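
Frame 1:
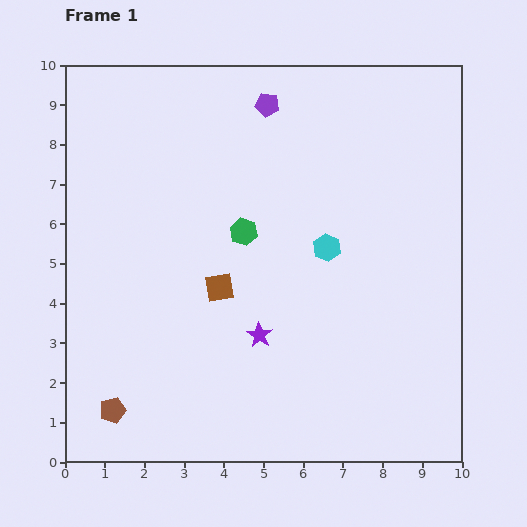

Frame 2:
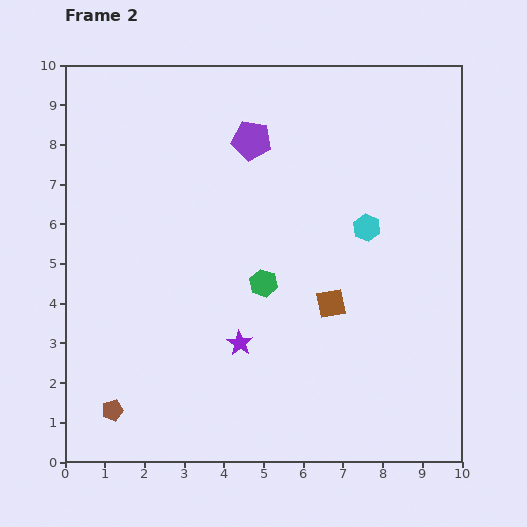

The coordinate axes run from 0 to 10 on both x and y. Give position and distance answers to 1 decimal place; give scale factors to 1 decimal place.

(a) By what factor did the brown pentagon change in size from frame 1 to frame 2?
0.8×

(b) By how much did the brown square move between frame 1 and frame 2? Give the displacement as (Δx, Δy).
(2.8, -0.4)

The brown square was at (3.9, 4.4) in frame 1 and (6.7, 4.0) in frame 2.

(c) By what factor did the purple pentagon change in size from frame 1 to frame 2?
1.6×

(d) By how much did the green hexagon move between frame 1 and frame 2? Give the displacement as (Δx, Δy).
(0.5, -1.3)

The green hexagon was at (4.5, 5.8) in frame 1 and (5.0, 4.5) in frame 2.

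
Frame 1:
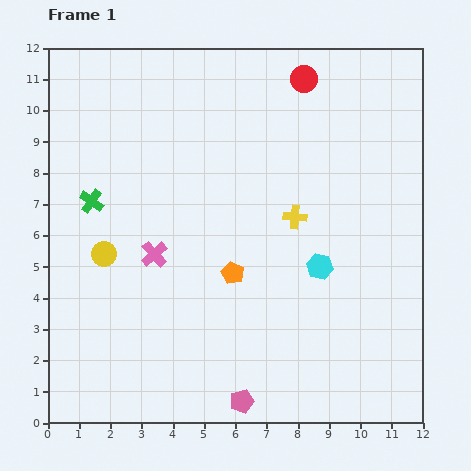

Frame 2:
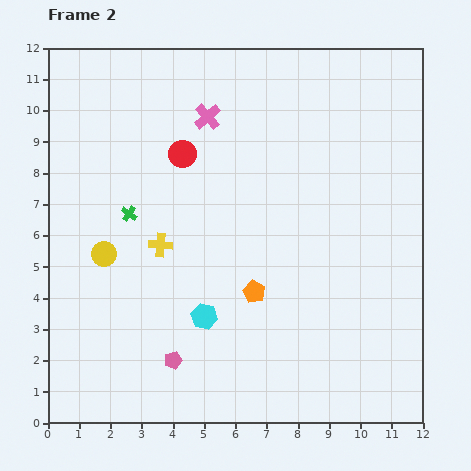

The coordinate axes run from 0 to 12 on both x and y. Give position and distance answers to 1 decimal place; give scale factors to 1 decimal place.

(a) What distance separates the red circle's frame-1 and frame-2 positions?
4.6

The red circle moved from (8.2, 11.0) to (4.3, 8.6), a distance of √(3.9² + 2.4²) ≈ 4.6.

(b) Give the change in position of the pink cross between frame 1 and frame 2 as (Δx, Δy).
(1.7, 4.4)

The pink cross was at (3.4, 5.4) in frame 1 and (5.1, 9.8) in frame 2.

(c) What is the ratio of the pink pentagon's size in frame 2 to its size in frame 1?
0.7×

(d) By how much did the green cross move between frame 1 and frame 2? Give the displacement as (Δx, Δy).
(1.2, -0.4)

The green cross was at (1.4, 7.1) in frame 1 and (2.6, 6.7) in frame 2.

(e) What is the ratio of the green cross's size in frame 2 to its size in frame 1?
0.7×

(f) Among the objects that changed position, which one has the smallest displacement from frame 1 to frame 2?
the orange pentagon

(moved 0.9)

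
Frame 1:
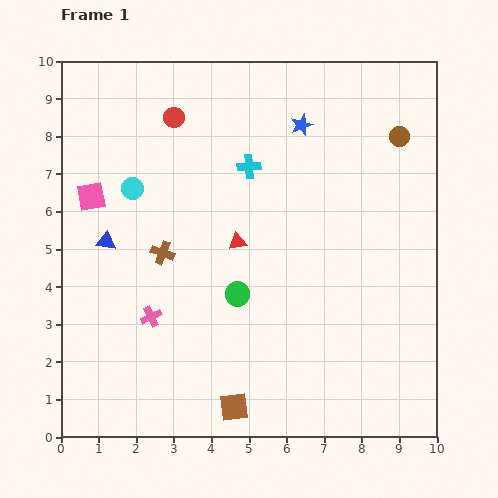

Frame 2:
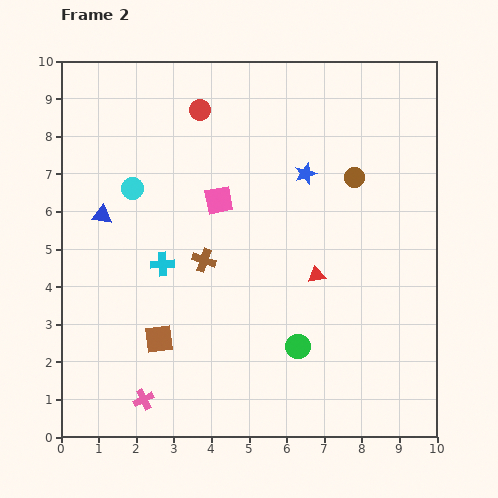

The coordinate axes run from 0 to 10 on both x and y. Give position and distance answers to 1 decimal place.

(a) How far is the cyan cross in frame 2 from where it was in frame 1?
3.5

The cyan cross moved from (5.0, 7.2) to (2.7, 4.6), a distance of √(2.3² + 2.6²) ≈ 3.5.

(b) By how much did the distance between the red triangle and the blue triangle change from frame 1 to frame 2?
+2.4

Distance in frame 1: 3.5. Distance in frame 2: 5.9.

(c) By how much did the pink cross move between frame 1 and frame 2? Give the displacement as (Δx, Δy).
(-0.2, -2.2)

The pink cross was at (2.4, 3.2) in frame 1 and (2.2, 1.0) in frame 2.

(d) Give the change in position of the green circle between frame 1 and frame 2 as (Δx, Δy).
(1.6, -1.4)

The green circle was at (4.7, 3.8) in frame 1 and (6.3, 2.4) in frame 2.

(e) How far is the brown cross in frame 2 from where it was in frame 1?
1.1

The brown cross moved from (2.7, 4.9) to (3.8, 4.7), a distance of √(1.1² + 0.2²) ≈ 1.1.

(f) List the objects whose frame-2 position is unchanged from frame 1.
the cyan circle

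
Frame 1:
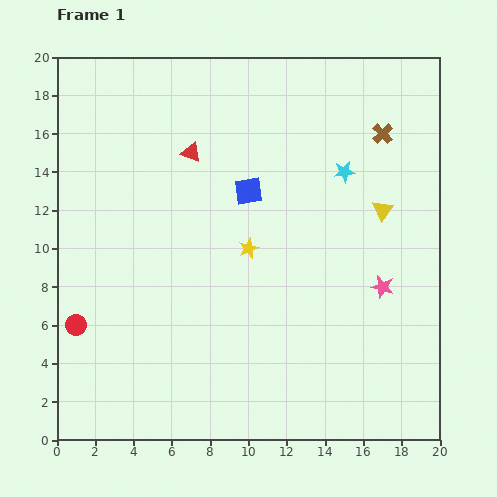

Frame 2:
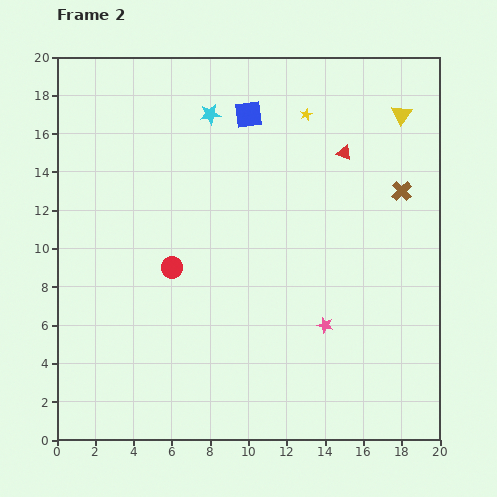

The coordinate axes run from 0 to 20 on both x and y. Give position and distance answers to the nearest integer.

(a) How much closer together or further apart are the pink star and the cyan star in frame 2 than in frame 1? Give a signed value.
+7

Distance in frame 1: 6. Distance in frame 2: 13.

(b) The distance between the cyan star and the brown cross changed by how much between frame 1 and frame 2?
+8

Distance in frame 1: 3. Distance in frame 2: 11.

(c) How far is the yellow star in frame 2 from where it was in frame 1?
8

The yellow star moved from (10, 10) to (13, 17), a distance of √(3² + 7²) ≈ 8.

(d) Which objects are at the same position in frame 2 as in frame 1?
none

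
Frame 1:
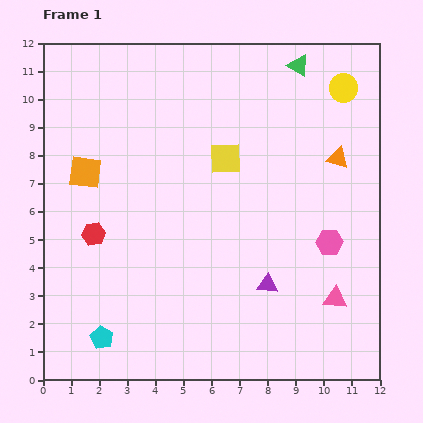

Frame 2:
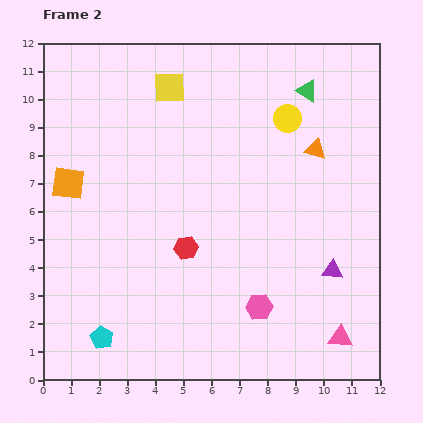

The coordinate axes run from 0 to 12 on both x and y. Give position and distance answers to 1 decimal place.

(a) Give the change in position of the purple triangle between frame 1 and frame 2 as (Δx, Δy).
(2.3, 0.5)

The purple triangle was at (8.0, 3.4) in frame 1 and (10.3, 3.9) in frame 2.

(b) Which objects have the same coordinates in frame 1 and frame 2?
the cyan pentagon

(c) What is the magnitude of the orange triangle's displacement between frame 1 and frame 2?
0.9

The orange triangle moved from (10.5, 7.9) to (9.7, 8.2), a distance of √(0.8² + 0.3²) ≈ 0.9.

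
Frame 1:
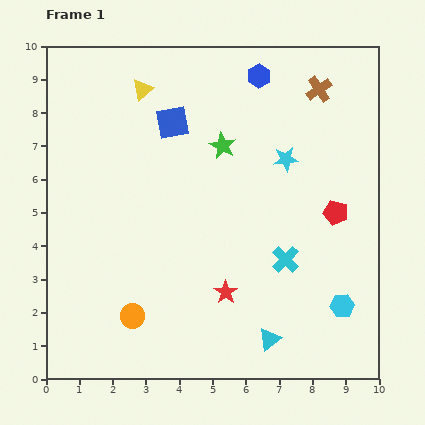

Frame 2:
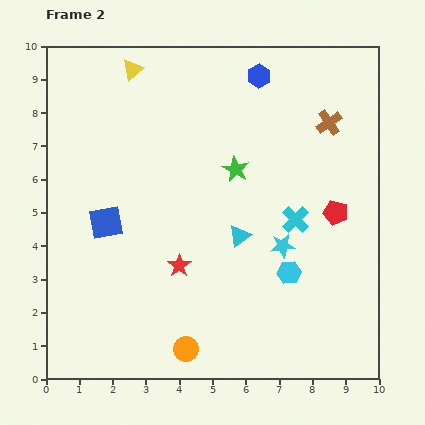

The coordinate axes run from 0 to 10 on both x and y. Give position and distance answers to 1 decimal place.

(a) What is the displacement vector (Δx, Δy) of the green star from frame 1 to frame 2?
(0.4, -0.7)

The green star was at (5.3, 7.0) in frame 1 and (5.7, 6.3) in frame 2.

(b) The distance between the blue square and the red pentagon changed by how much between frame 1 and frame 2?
+1.3

Distance in frame 1: 5.6. Distance in frame 2: 6.9.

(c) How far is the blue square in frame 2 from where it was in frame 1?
3.6

The blue square moved from (3.8, 7.7) to (1.8, 4.7), a distance of √(2.0² + 3.0²) ≈ 3.6.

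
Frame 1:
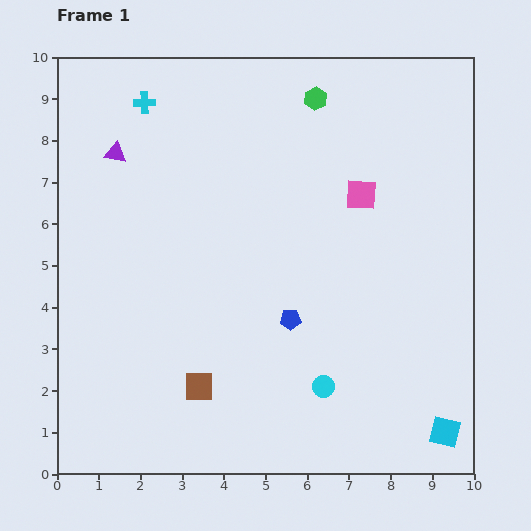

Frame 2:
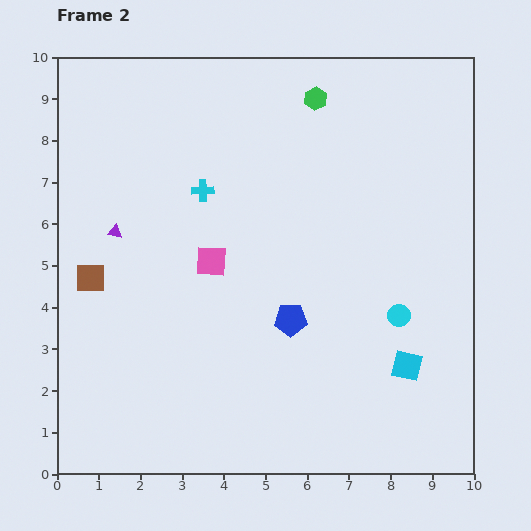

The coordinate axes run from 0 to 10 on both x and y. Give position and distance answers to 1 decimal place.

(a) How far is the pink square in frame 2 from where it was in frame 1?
3.9

The pink square moved from (7.3, 6.7) to (3.7, 5.1), a distance of √(3.6² + 1.6²) ≈ 3.9.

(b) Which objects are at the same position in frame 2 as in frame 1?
the green hexagon, the blue pentagon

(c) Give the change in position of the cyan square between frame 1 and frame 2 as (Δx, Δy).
(-0.9, 1.6)

The cyan square was at (9.3, 1.0) in frame 1 and (8.4, 2.6) in frame 2.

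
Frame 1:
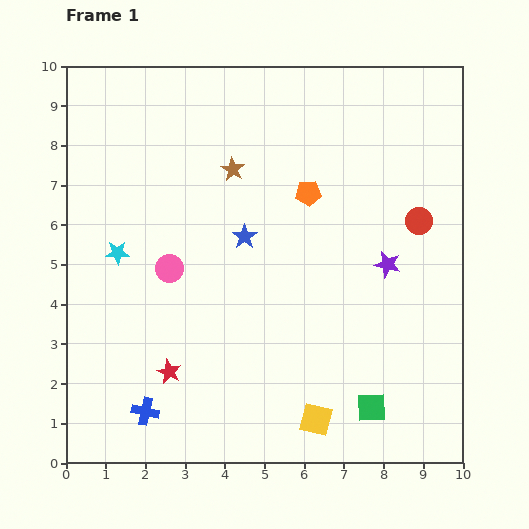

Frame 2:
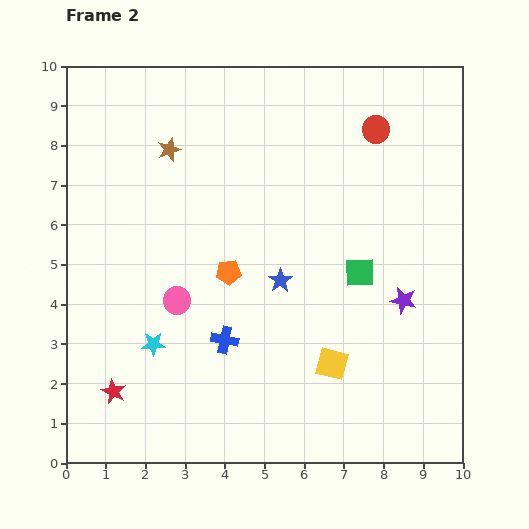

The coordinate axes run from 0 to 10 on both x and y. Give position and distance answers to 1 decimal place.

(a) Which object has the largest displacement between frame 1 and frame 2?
the green square

(moved 3.4; next 2.8)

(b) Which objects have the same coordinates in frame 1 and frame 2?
none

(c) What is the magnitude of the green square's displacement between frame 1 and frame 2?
3.4

The green square moved from (7.7, 1.4) to (7.4, 4.8), a distance of √(0.3² + 3.4²) ≈ 3.4.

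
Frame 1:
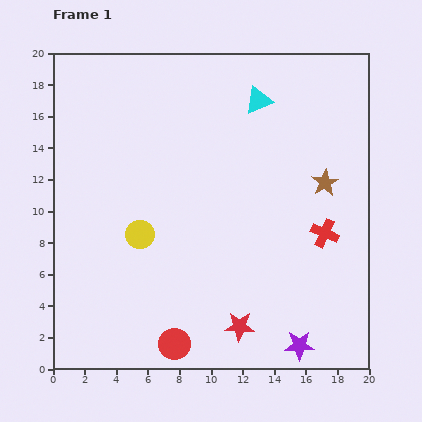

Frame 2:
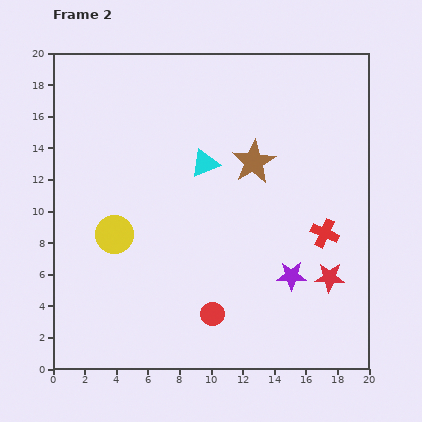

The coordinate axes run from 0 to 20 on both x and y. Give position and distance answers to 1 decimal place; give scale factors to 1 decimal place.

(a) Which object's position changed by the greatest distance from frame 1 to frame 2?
the red star

(moved 6.5; next 5.2)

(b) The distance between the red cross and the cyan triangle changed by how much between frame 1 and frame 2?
-0.6

Distance in frame 1: 9.4. Distance in frame 2: 8.8.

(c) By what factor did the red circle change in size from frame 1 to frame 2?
0.7×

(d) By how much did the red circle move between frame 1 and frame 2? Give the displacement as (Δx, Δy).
(2.4, 1.9)

The red circle was at (7.7, 1.6) in frame 1 and (10.1, 3.5) in frame 2.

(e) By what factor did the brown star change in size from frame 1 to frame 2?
1.6×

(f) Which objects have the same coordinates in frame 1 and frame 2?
the red cross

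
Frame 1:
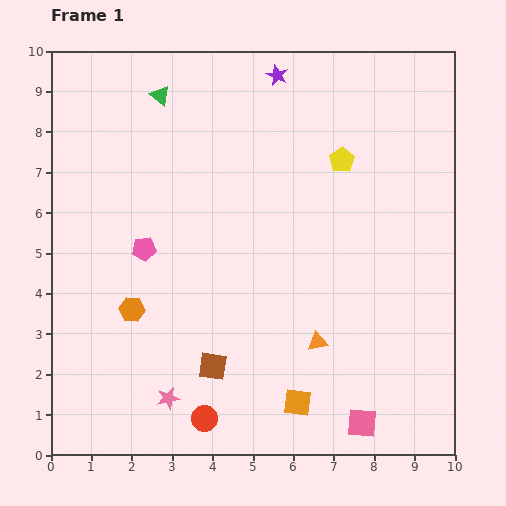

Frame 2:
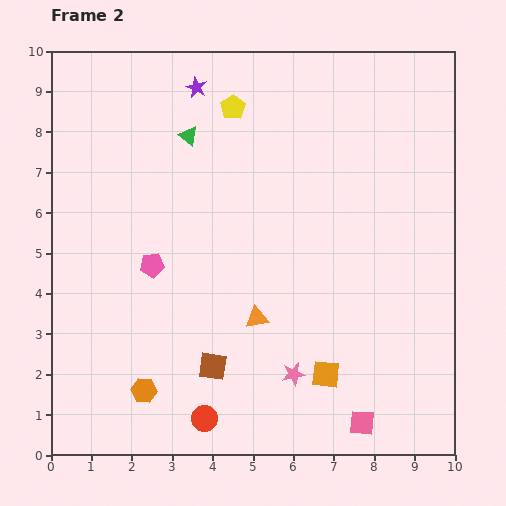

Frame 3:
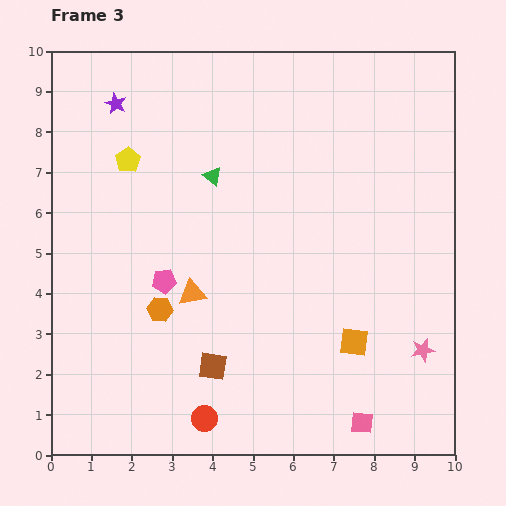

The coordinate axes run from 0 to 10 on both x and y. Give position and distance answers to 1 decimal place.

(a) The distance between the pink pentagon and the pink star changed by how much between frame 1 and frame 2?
+0.7

Distance in frame 1: 3.7. Distance in frame 2: 4.4.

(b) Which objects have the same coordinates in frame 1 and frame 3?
the pink square, the red circle, the brown square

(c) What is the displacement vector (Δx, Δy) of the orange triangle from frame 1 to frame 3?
(-3.1, 1.2)

The orange triangle was at (6.6, 2.8) in frame 1 and (3.5, 4.0) in frame 3.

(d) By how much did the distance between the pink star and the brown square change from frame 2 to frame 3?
+3.2

Distance in frame 2: 2.0. Distance in frame 3: 5.2.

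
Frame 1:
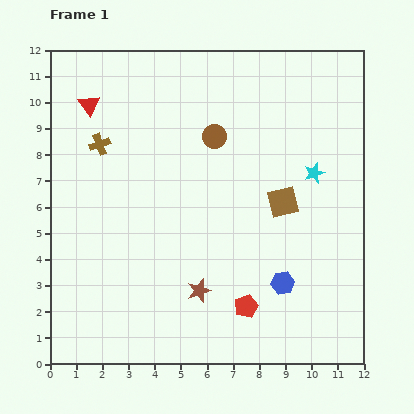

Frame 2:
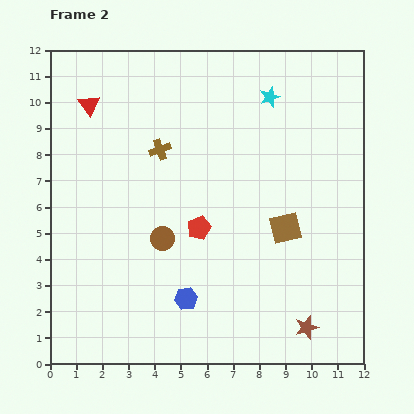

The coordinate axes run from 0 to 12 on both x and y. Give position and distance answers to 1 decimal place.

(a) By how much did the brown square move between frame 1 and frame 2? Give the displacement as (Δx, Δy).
(0.1, -1.0)

The brown square was at (8.9, 6.2) in frame 1 and (9.0, 5.2) in frame 2.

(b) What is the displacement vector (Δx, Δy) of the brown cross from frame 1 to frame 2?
(2.3, -0.2)

The brown cross was at (1.9, 8.4) in frame 1 and (4.2, 8.2) in frame 2.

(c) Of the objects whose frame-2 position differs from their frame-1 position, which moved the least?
the brown square

(moved 1.0)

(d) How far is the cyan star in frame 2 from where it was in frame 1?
3.4

The cyan star moved from (10.1, 7.3) to (8.4, 10.2), a distance of √(1.7² + 2.9²) ≈ 3.4.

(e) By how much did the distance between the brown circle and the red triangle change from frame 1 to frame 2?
+0.9

Distance in frame 1: 4.9. Distance in frame 2: 5.8.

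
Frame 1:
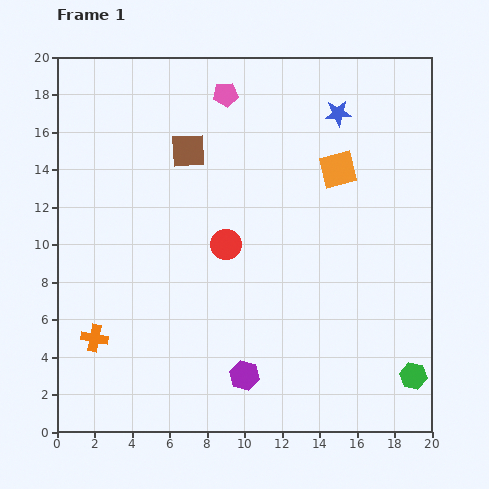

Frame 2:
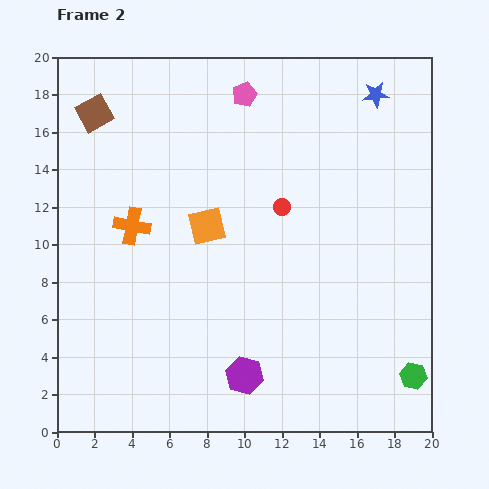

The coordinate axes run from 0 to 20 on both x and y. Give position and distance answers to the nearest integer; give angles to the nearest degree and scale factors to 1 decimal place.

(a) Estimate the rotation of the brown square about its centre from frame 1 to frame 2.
26° counter-clockwise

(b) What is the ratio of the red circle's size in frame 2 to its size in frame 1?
0.6×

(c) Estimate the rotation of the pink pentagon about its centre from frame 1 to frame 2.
17° counter-clockwise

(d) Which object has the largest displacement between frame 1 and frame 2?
the orange square

(moved 8; next 6)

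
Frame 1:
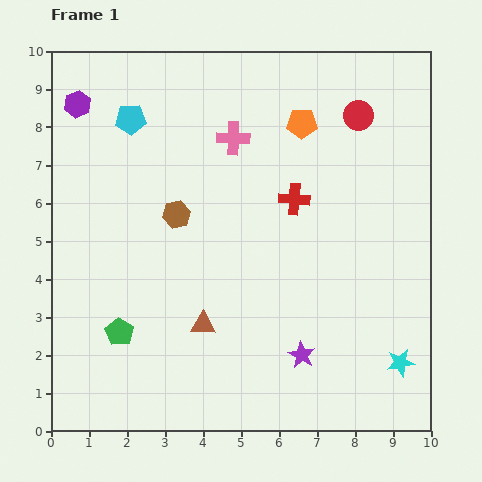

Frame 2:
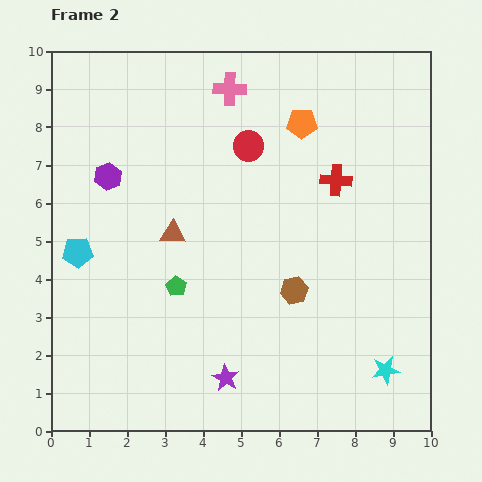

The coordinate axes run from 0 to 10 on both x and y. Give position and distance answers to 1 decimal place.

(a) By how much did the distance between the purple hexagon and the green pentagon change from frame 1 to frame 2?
-2.7

Distance in frame 1: 6.1. Distance in frame 2: 3.4.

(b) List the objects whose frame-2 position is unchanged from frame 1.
the orange pentagon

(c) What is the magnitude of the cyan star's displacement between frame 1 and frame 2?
0.4

The cyan star moved from (9.2, 1.8) to (8.8, 1.6), a distance of √(0.4² + 0.2²) ≈ 0.4.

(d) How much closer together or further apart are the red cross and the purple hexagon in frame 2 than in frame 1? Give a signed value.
-0.2

Distance in frame 1: 6.2. Distance in frame 2: 6.0.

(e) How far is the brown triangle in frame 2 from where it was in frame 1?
2.5

The brown triangle moved from (4.0, 2.8) to (3.2, 5.2), a distance of √(0.8² + 2.4²) ≈ 2.5.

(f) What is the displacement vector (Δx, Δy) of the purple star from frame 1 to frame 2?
(-2.0, -0.6)

The purple star was at (6.6, 2.0) in frame 1 and (4.6, 1.4) in frame 2.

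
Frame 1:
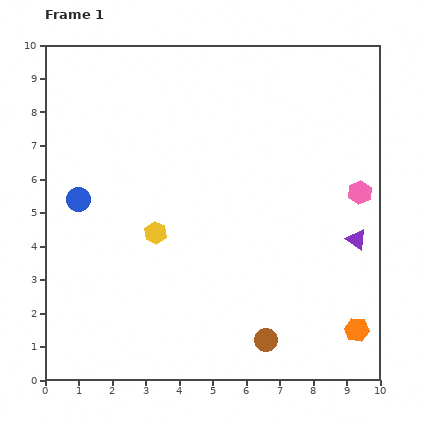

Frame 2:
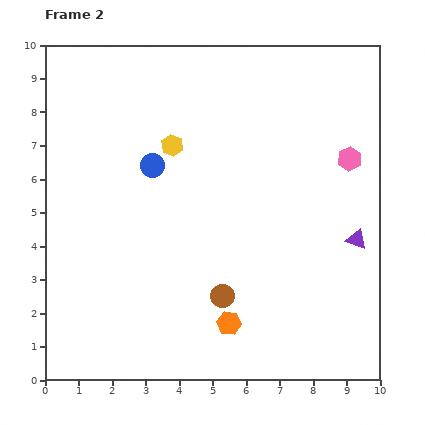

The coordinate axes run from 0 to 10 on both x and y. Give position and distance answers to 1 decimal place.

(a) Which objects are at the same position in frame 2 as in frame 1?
the purple triangle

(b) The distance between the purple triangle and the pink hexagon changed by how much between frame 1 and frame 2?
+1.0

Distance in frame 1: 1.4. Distance in frame 2: 2.4.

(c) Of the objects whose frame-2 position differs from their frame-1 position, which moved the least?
the pink hexagon

(moved 1.0)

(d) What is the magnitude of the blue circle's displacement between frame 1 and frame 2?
2.4

The blue circle moved from (1.0, 5.4) to (3.2, 6.4), a distance of √(2.2² + 1.0²) ≈ 2.4.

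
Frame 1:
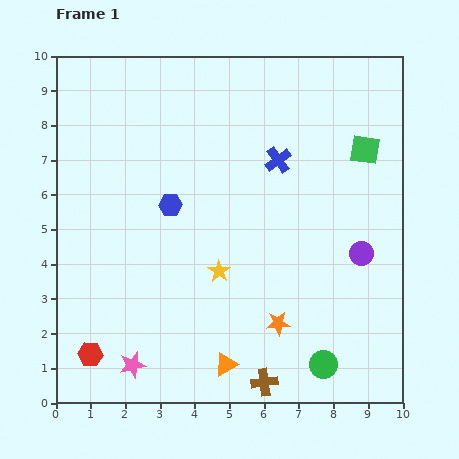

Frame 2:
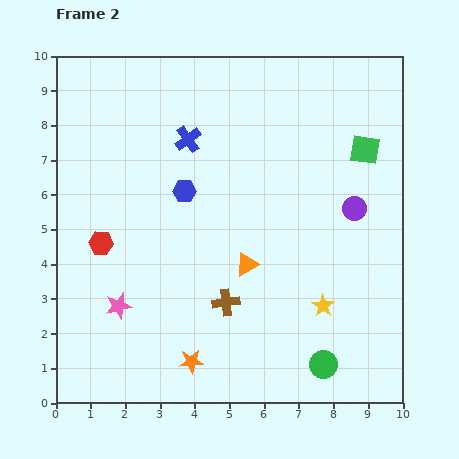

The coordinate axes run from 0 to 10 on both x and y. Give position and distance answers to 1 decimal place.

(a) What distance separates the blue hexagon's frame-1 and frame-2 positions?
0.6

The blue hexagon moved from (3.3, 5.7) to (3.7, 6.1), a distance of √(0.4² + 0.4²) ≈ 0.6.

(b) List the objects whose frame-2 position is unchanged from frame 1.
the green square, the green circle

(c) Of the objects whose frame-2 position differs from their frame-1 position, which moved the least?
the blue hexagon

(moved 0.6)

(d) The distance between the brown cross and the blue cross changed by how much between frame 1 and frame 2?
-1.6

Distance in frame 1: 6.4. Distance in frame 2: 4.8.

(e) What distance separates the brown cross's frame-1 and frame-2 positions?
2.5

The brown cross moved from (6.0, 0.6) to (4.9, 2.9), a distance of √(1.1² + 2.3²) ≈ 2.5.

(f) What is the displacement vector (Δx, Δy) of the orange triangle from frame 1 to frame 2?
(0.6, 2.9)

The orange triangle was at (4.9, 1.1) in frame 1 and (5.5, 4.0) in frame 2.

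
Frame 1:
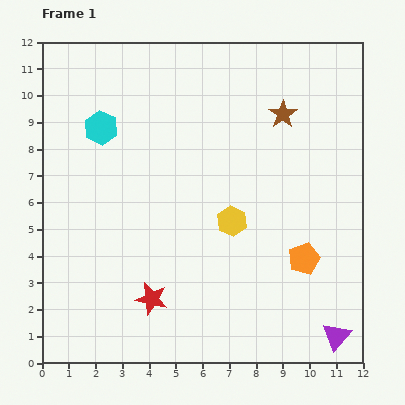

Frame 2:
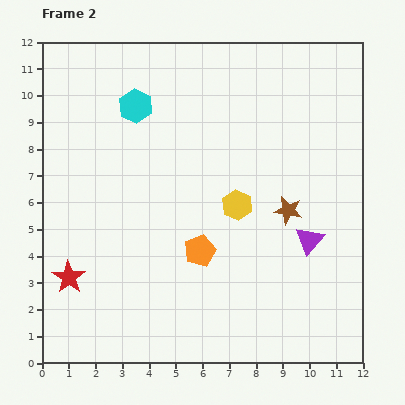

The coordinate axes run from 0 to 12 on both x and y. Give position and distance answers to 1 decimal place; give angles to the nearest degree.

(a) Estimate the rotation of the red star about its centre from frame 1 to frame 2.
21° clockwise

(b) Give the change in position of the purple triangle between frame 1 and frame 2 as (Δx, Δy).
(-1.0, 3.6)

The purple triangle was at (11.0, 1.0) in frame 1 and (10.0, 4.6) in frame 2.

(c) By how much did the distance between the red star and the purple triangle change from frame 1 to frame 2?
+2.1

Distance in frame 1: 7.0. Distance in frame 2: 9.1.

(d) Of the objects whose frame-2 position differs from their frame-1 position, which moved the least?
the yellow hexagon

(moved 0.6)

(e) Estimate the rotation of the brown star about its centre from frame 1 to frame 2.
26° counter-clockwise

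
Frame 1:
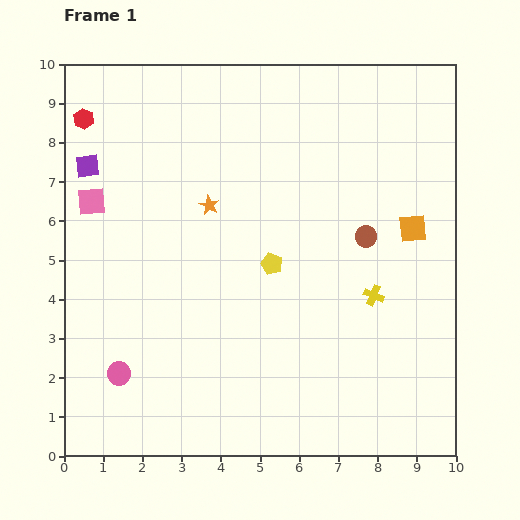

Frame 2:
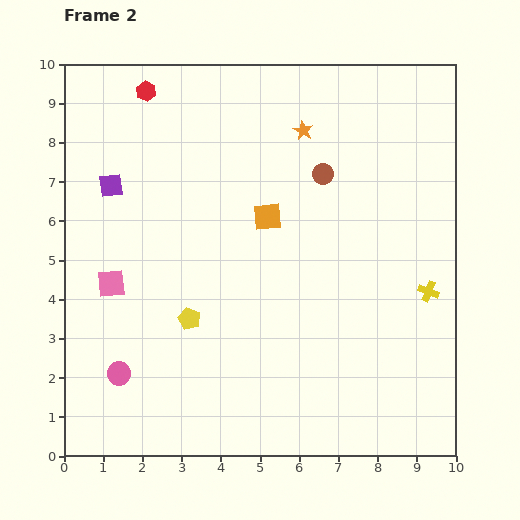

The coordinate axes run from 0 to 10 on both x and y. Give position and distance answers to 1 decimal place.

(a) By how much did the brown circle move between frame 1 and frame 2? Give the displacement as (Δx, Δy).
(-1.1, 1.6)

The brown circle was at (7.7, 5.6) in frame 1 and (6.6, 7.2) in frame 2.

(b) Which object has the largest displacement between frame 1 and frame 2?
the orange square

(moved 3.7; next 3.1)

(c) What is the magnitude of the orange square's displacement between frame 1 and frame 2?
3.7

The orange square moved from (8.9, 5.8) to (5.2, 6.1), a distance of √(3.7² + 0.3²) ≈ 3.7.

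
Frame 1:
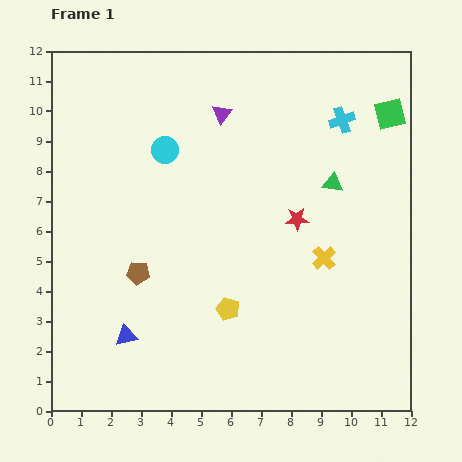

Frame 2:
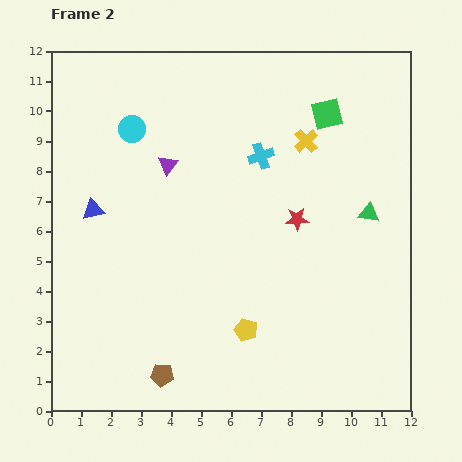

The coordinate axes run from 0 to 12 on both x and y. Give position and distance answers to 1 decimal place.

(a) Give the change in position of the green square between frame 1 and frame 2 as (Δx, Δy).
(-2.1, 0.0)

The green square was at (11.3, 9.9) in frame 1 and (9.2, 9.9) in frame 2.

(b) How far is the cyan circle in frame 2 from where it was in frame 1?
1.3

The cyan circle moved from (3.8, 8.7) to (2.7, 9.4), a distance of √(1.1² + 0.7²) ≈ 1.3.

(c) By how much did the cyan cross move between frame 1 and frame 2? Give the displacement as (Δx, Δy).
(-2.7, -1.2)

The cyan cross was at (9.7, 9.7) in frame 1 and (7.0, 8.5) in frame 2.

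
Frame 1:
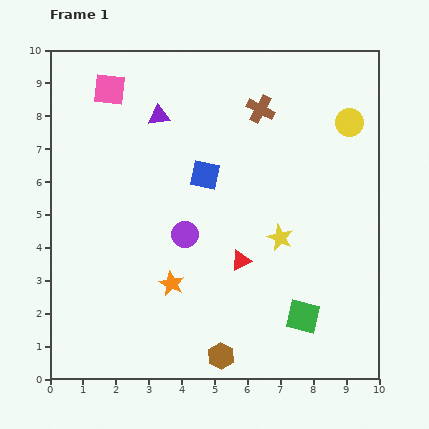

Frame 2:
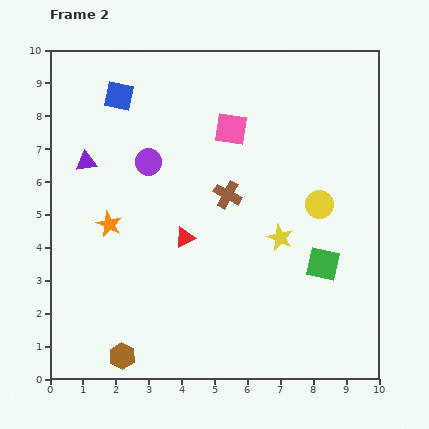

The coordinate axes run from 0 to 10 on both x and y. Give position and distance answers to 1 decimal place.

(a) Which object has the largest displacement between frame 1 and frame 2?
the pink square

(moved 3.9; next 3.5)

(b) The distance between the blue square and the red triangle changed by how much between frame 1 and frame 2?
+1.9

Distance in frame 1: 2.8. Distance in frame 2: 4.7.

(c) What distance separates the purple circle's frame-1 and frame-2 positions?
2.5

The purple circle moved from (4.1, 4.4) to (3.0, 6.6), a distance of √(1.1² + 2.2²) ≈ 2.5.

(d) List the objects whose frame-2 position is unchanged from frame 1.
the yellow star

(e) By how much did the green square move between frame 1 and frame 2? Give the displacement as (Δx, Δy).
(0.6, 1.6)

The green square was at (7.7, 1.9) in frame 1 and (8.3, 3.5) in frame 2.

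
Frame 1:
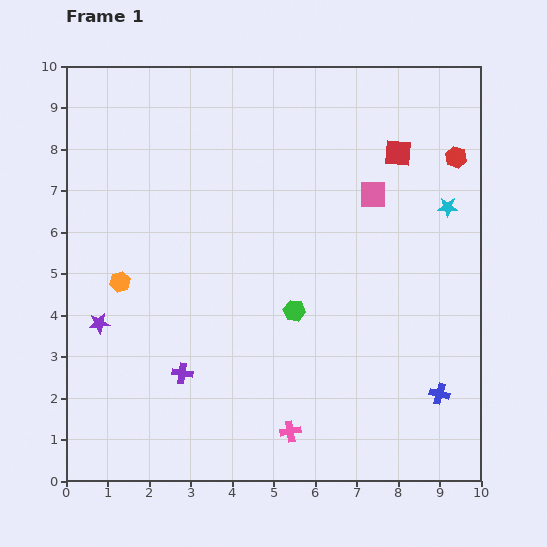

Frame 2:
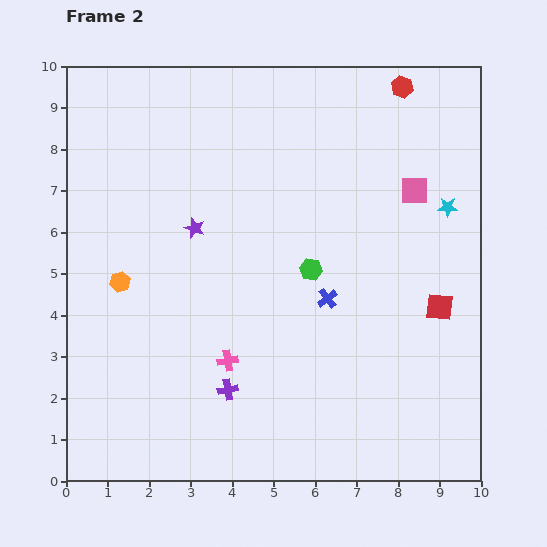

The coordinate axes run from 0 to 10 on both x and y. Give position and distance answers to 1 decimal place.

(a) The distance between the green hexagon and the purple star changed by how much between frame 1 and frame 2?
-1.7

Distance in frame 1: 4.7. Distance in frame 2: 3.0.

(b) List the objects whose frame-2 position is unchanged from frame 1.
the orange hexagon, the cyan star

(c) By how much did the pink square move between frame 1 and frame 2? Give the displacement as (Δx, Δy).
(1.0, 0.1)

The pink square was at (7.4, 6.9) in frame 1 and (8.4, 7.0) in frame 2.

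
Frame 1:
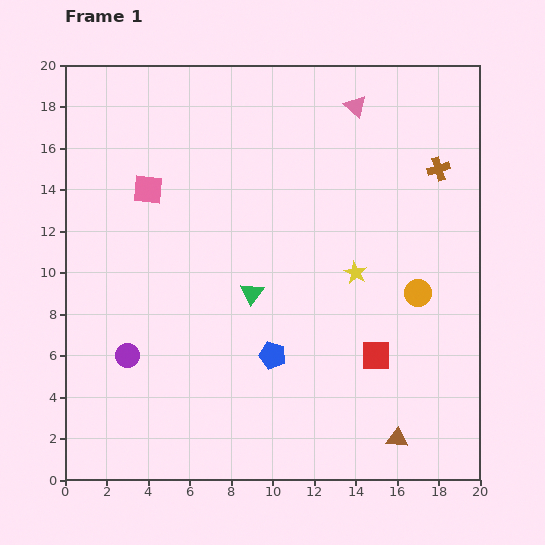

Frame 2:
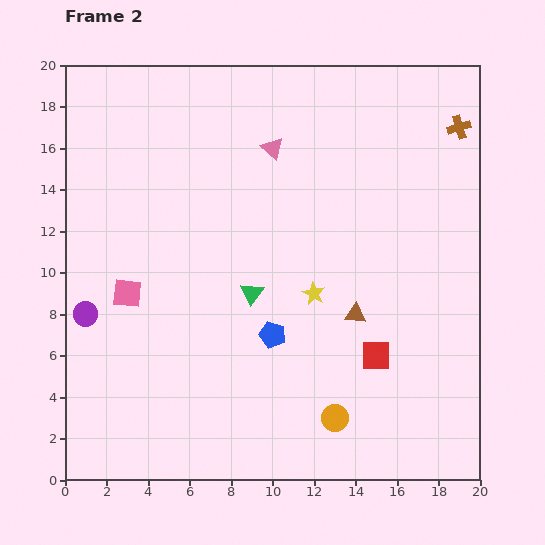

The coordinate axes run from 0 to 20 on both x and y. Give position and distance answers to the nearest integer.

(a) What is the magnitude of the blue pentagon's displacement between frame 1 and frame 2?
1

The blue pentagon moved from (10, 6) to (10, 7), a distance of √(0² + 1²) ≈ 1.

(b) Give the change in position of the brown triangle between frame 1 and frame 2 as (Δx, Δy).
(-2, 6)

The brown triangle was at (16, 2) in frame 1 and (14, 8) in frame 2.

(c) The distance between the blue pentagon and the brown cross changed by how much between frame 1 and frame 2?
+1

Distance in frame 1: 12. Distance in frame 2: 13.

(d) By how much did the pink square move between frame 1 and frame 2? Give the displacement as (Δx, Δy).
(-1, -5)

The pink square was at (4, 14) in frame 1 and (3, 9) in frame 2.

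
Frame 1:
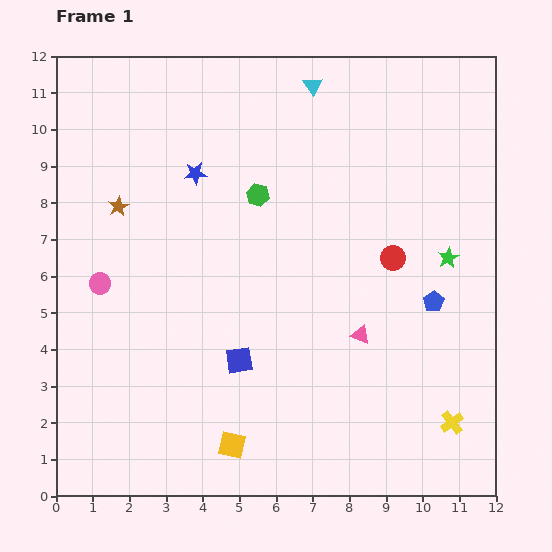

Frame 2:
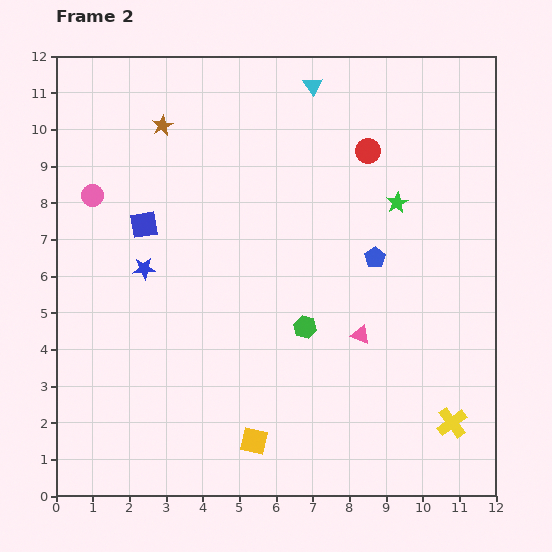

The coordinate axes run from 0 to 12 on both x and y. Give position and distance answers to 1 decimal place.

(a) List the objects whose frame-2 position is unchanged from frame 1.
the yellow cross, the cyan triangle, the pink triangle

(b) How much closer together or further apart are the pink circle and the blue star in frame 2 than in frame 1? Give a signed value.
-1.6

Distance in frame 1: 4.0. Distance in frame 2: 2.4.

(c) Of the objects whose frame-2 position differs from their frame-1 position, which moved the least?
the yellow square

(moved 0.6)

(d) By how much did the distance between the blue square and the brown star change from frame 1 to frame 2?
-2.6

Distance in frame 1: 5.3. Distance in frame 2: 2.7.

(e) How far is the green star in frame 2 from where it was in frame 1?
2.1

The green star moved from (10.7, 6.5) to (9.3, 8.0), a distance of √(1.4² + 1.5²) ≈ 2.1.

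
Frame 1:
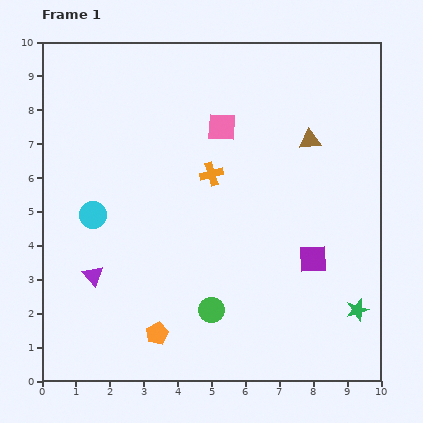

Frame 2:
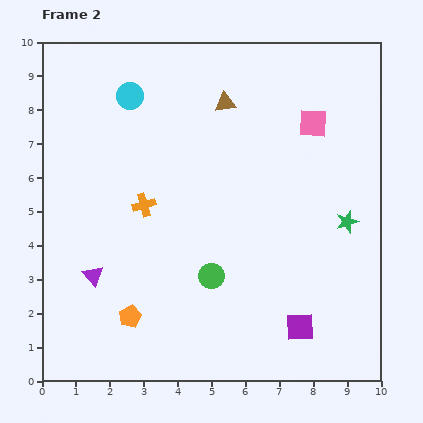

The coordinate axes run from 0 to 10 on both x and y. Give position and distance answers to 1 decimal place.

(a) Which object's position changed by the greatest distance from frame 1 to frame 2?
the cyan circle

(moved 3.7; next 2.7)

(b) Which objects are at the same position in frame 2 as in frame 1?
the purple triangle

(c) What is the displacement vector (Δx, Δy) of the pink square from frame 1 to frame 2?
(2.7, 0.1)

The pink square was at (5.3, 7.5) in frame 1 and (8.0, 7.6) in frame 2.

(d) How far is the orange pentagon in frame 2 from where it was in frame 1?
0.9

The orange pentagon moved from (3.4, 1.4) to (2.6, 1.9), a distance of √(0.8² + 0.5²) ≈ 0.9.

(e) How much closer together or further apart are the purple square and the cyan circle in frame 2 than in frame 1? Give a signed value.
+1.8

Distance in frame 1: 6.6. Distance in frame 2: 8.4.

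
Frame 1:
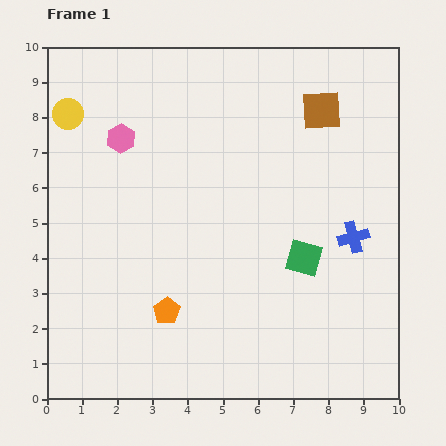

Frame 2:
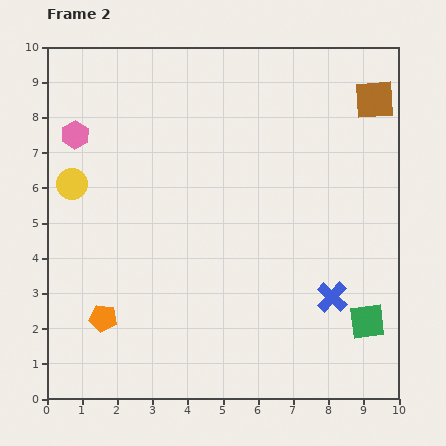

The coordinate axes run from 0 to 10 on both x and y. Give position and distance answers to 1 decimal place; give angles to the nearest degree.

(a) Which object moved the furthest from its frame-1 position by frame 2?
the green square

(moved 2.5; next 2.0)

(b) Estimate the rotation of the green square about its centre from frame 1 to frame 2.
22° counter-clockwise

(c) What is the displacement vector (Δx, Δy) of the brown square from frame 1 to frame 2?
(1.5, 0.3)

The brown square was at (7.8, 8.2) in frame 1 and (9.3, 8.5) in frame 2.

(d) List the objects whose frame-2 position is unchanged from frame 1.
none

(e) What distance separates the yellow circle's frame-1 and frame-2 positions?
2.0

The yellow circle moved from (0.6, 8.1) to (0.7, 6.1), a distance of √(0.1² + 2.0²) ≈ 2.0.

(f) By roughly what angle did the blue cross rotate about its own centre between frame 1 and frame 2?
31° counter-clockwise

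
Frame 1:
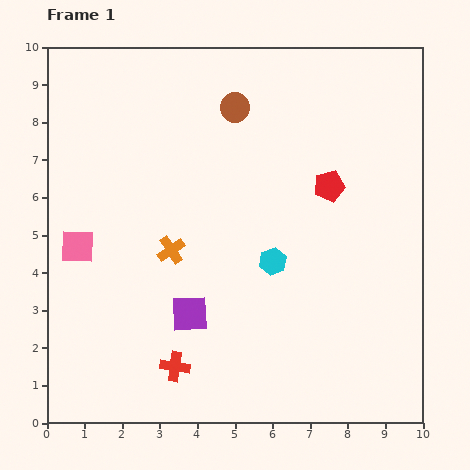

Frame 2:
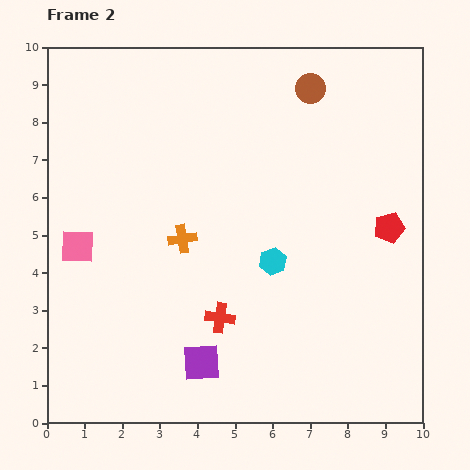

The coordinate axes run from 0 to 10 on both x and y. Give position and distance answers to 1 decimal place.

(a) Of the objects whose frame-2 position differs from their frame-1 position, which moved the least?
the orange cross

(moved 0.4)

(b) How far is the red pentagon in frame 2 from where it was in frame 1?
1.9

The red pentagon moved from (7.5, 6.3) to (9.1, 5.2), a distance of √(1.6² + 1.1²) ≈ 1.9.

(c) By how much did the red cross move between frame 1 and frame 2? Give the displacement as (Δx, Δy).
(1.2, 1.3)

The red cross was at (3.4, 1.5) in frame 1 and (4.6, 2.8) in frame 2.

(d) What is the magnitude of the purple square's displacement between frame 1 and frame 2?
1.3

The purple square moved from (3.8, 2.9) to (4.1, 1.6), a distance of √(0.3² + 1.3²) ≈ 1.3.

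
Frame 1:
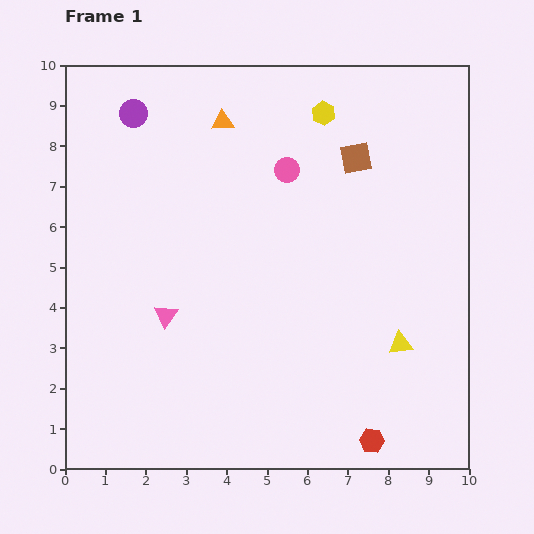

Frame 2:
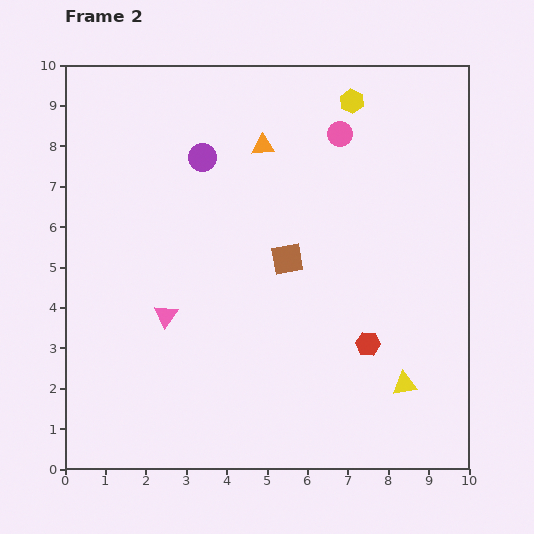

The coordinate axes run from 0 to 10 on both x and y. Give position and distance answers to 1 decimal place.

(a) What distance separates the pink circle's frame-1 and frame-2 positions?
1.6

The pink circle moved from (5.5, 7.4) to (6.8, 8.3), a distance of √(1.3² + 0.9²) ≈ 1.6.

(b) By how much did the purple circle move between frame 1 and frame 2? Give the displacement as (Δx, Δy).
(1.7, -1.1)

The purple circle was at (1.7, 8.8) in frame 1 and (3.4, 7.7) in frame 2.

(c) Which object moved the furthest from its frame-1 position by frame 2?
the brown square

(moved 3.0; next 2.4)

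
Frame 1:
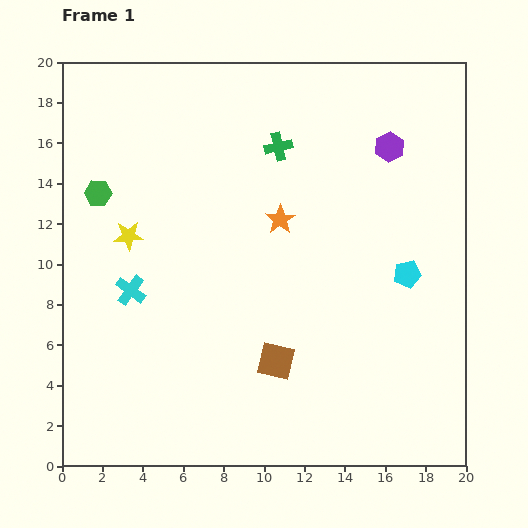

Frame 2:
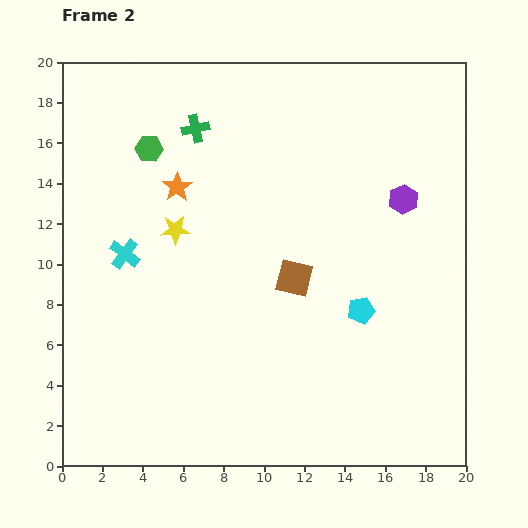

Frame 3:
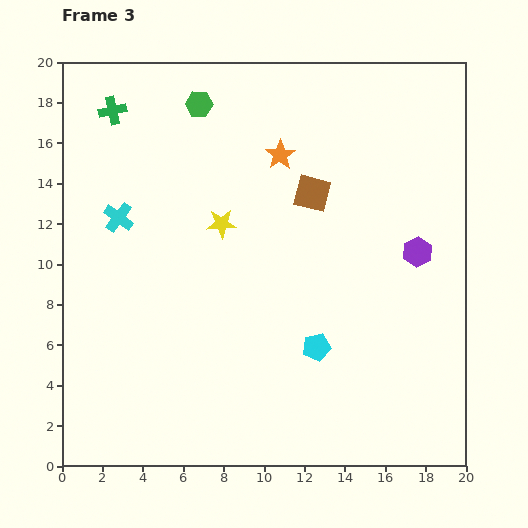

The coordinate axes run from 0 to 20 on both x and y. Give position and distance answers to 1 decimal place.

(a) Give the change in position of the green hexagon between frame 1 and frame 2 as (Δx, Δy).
(2.5, 2.2)

The green hexagon was at (1.8, 13.5) in frame 1 and (4.3, 15.7) in frame 2.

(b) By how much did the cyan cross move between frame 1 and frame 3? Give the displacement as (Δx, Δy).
(-0.6, 3.6)

The cyan cross was at (3.4, 8.7) in frame 1 and (2.8, 12.3) in frame 3.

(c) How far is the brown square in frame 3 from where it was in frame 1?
8.5

The brown square moved from (10.6, 5.2) to (12.4, 13.5), a distance of √(1.8² + 8.3²) ≈ 8.5.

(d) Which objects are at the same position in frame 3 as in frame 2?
none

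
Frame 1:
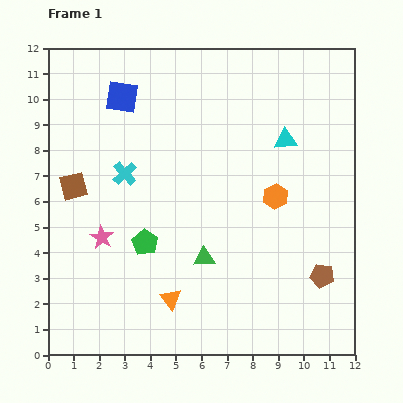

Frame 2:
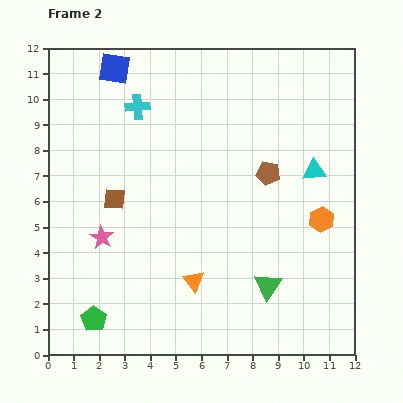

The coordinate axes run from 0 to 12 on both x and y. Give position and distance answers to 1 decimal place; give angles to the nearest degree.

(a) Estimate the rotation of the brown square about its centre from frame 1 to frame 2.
20° clockwise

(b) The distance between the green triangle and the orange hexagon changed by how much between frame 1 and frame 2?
-0.4

Distance in frame 1: 3.7. Distance in frame 2: 3.3.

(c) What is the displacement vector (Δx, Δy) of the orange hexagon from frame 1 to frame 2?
(1.8, -0.9)

The orange hexagon was at (8.9, 6.2) in frame 1 and (10.7, 5.3) in frame 2.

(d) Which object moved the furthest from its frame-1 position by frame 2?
the brown pentagon

(moved 4.5; next 3.6)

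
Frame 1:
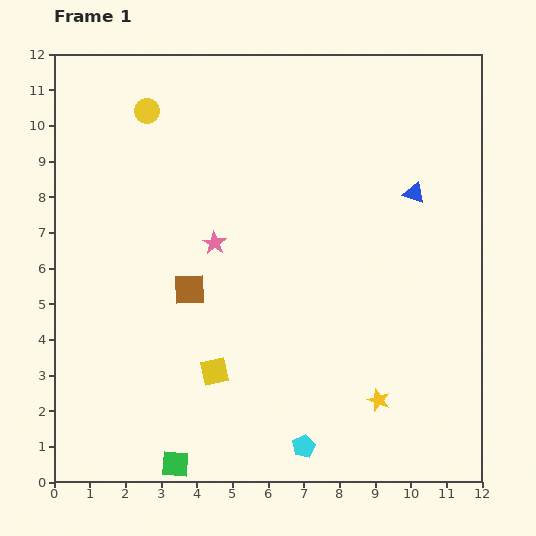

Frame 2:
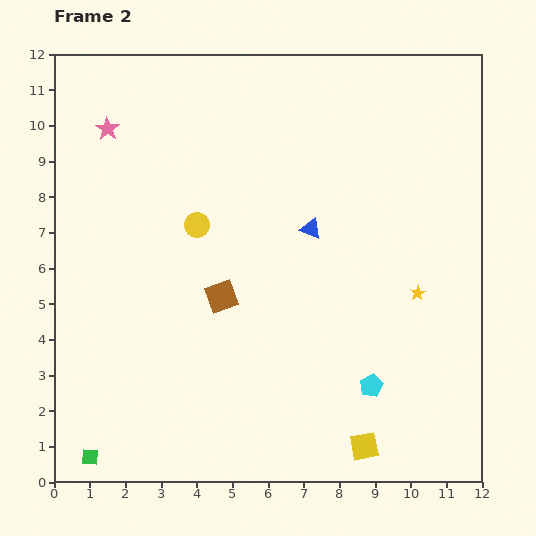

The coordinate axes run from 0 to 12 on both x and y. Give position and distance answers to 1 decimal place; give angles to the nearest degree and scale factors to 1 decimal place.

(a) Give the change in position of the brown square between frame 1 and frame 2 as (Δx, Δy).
(0.9, -0.2)

The brown square was at (3.8, 5.4) in frame 1 and (4.7, 5.2) in frame 2.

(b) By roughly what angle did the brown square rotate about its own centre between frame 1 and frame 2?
17° counter-clockwise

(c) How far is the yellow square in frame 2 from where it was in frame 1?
4.7

The yellow square moved from (4.5, 3.1) to (8.7, 1.0), a distance of √(4.2² + 2.1²) ≈ 4.7.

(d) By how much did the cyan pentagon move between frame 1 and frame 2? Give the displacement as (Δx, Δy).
(1.9, 1.7)

The cyan pentagon was at (7.0, 1.0) in frame 1 and (8.9, 2.7) in frame 2.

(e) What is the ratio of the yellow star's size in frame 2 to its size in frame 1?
0.7×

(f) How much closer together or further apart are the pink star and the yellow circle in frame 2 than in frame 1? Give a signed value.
-0.5

Distance in frame 1: 4.2. Distance in frame 2: 3.7.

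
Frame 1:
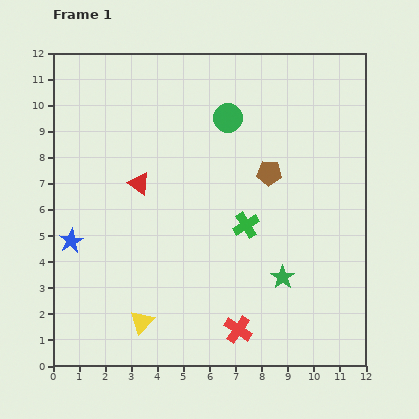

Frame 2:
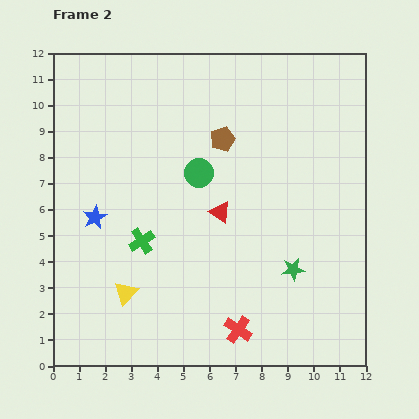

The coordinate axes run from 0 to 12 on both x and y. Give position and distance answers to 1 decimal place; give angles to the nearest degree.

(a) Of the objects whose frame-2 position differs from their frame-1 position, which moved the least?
the green star

(moved 0.5)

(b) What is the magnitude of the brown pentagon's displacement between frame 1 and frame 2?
2.2

The brown pentagon moved from (8.3, 7.4) to (6.5, 8.7), a distance of √(1.8² + 1.3²) ≈ 2.2.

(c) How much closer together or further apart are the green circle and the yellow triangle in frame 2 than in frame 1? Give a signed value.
-3.1

Distance in frame 1: 8.5. Distance in frame 2: 5.4.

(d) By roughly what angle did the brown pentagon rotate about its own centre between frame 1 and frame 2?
24° counter-clockwise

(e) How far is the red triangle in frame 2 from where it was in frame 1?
3.3

The red triangle moved from (3.3, 7.0) to (6.4, 5.9), a distance of √(3.1² + 1.1²) ≈ 3.3.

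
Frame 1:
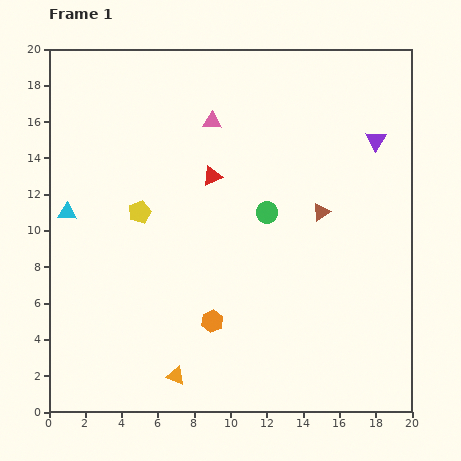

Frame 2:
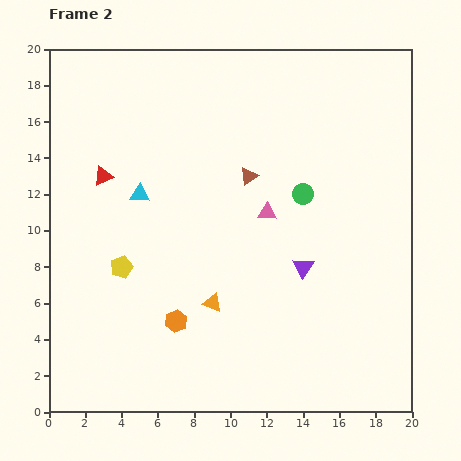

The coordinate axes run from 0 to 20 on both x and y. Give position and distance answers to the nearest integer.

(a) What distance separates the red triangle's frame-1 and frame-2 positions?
6

The red triangle moved from (9, 13) to (3, 13), a distance of √(6² + 0²) ≈ 6.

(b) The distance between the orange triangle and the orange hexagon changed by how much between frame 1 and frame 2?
-2

Distance in frame 1: 4. Distance in frame 2: 2.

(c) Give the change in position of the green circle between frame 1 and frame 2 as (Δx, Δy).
(2, 1)

The green circle was at (12, 11) in frame 1 and (14, 12) in frame 2.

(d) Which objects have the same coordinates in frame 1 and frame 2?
none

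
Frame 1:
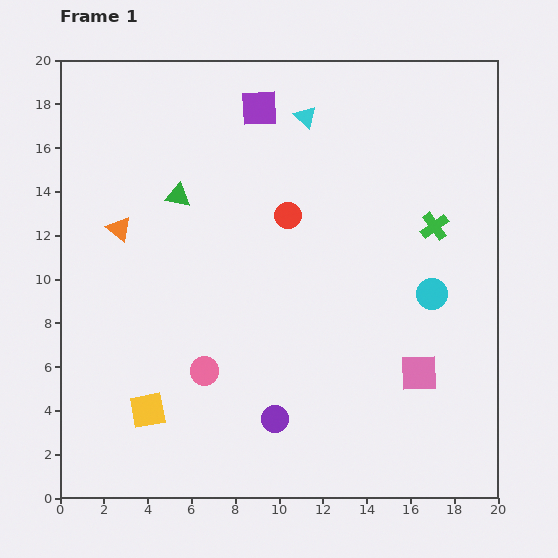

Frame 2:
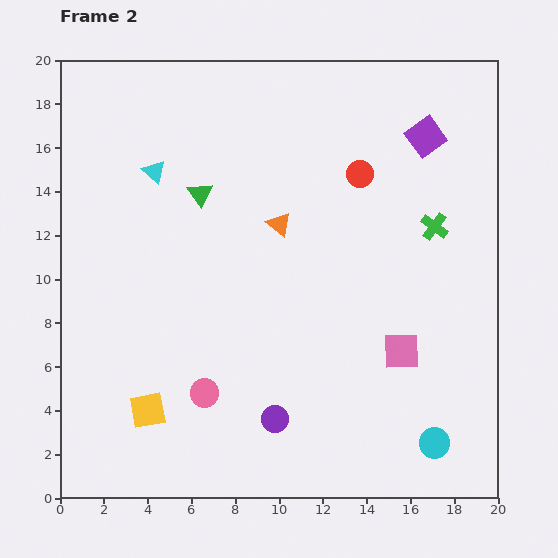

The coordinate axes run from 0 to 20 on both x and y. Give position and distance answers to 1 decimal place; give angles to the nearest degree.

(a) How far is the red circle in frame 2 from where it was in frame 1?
3.8

The red circle moved from (10.4, 12.9) to (13.7, 14.8), a distance of √(3.3² + 1.9²) ≈ 3.8.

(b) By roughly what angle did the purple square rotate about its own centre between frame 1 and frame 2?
33° counter-clockwise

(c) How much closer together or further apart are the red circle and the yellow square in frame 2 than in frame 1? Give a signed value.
+3.5

Distance in frame 1: 11.0. Distance in frame 2: 14.5.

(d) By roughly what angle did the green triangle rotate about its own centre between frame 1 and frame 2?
45° clockwise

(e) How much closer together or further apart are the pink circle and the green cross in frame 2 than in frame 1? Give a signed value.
+0.6

Distance in frame 1: 12.4. Distance in frame 2: 13.0.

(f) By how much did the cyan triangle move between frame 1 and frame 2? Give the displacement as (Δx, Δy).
(-6.9, -2.5)

The cyan triangle was at (11.2, 17.4) in frame 1 and (4.3, 14.9) in frame 2.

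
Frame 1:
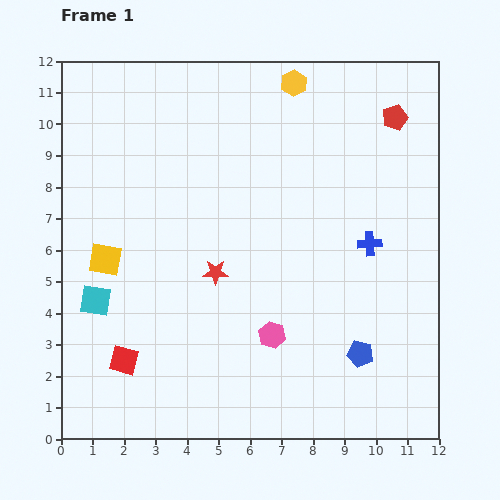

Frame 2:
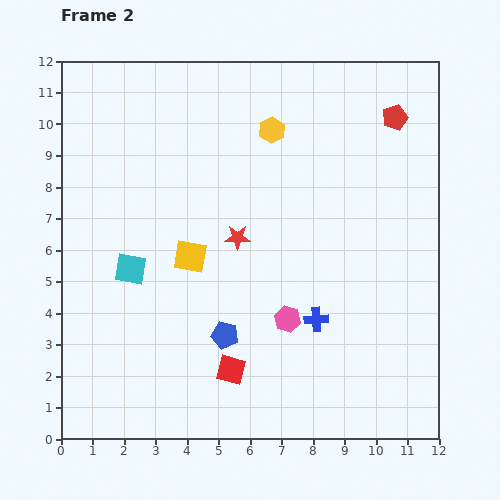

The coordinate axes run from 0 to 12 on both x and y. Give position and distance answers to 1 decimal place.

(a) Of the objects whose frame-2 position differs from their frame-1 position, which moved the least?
the pink hexagon

(moved 0.7)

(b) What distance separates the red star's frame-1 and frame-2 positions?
1.3

The red star moved from (4.9, 5.3) to (5.6, 6.4), a distance of √(0.7² + 1.1²) ≈ 1.3.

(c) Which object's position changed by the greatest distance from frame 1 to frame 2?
the blue pentagon

(moved 4.3; next 3.4)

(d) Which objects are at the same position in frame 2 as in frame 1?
the red pentagon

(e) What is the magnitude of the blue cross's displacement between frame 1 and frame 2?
2.9

The blue cross moved from (9.8, 6.2) to (8.1, 3.8), a distance of √(1.7² + 2.4²) ≈ 2.9.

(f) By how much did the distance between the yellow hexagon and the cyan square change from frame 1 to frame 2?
-3.0

Distance in frame 1: 9.3. Distance in frame 2: 6.3.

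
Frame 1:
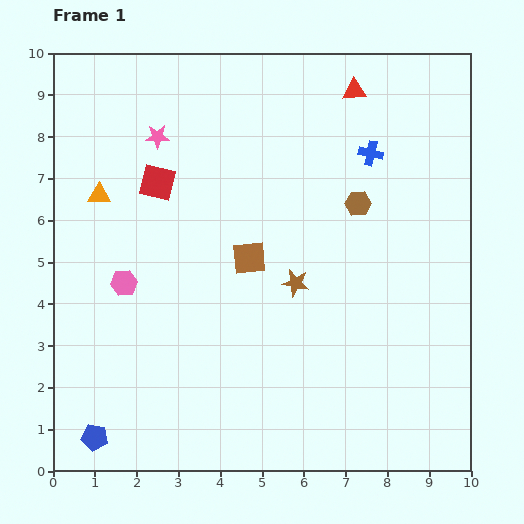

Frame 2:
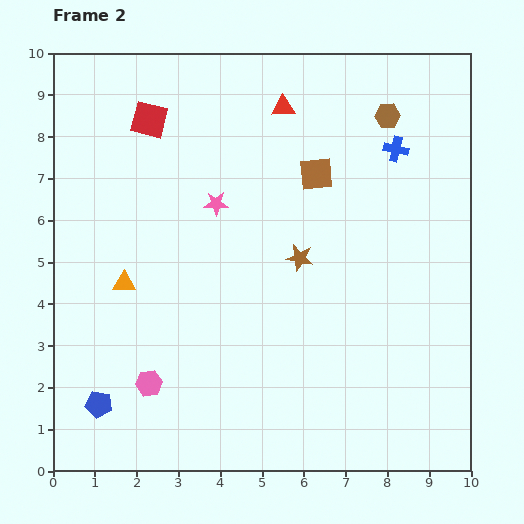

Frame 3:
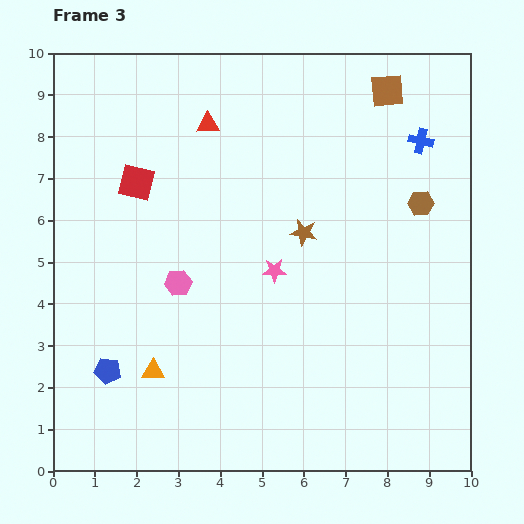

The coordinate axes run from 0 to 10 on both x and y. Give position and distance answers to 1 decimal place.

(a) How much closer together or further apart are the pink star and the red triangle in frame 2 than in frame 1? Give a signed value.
-2.0

Distance in frame 1: 4.8. Distance in frame 2: 2.8.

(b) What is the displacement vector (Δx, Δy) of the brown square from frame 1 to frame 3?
(3.3, 4.0)

The brown square was at (4.7, 5.1) in frame 1 and (8.0, 9.1) in frame 3.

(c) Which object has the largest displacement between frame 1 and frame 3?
the brown square

(moved 5.2; next 4.4)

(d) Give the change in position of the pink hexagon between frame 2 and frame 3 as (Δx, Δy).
(0.7, 2.4)

The pink hexagon was at (2.3, 2.1) in frame 2 and (3.0, 4.5) in frame 3.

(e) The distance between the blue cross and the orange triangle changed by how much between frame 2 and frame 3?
+1.2

Distance in frame 2: 7.2. Distance in frame 3: 8.4.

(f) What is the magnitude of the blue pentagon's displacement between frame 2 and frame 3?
0.8

The blue pentagon moved from (1.1, 1.6) to (1.3, 2.4), a distance of √(0.2² + 0.8²) ≈ 0.8.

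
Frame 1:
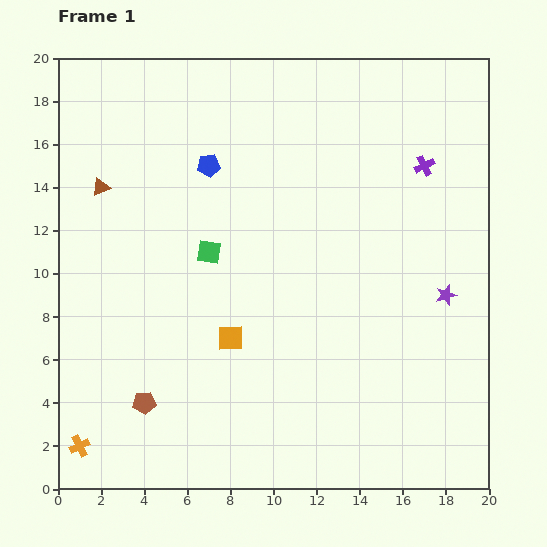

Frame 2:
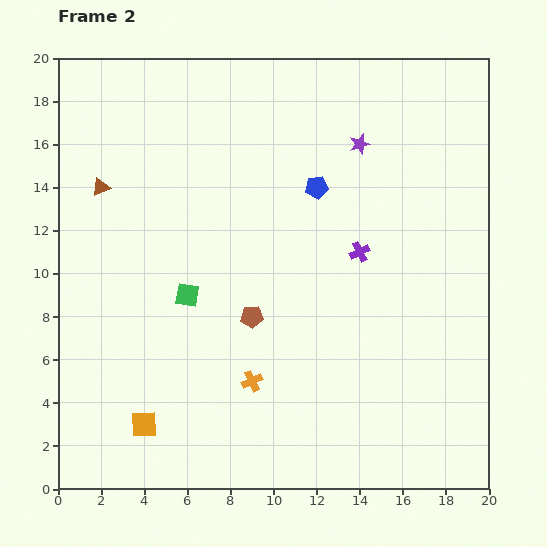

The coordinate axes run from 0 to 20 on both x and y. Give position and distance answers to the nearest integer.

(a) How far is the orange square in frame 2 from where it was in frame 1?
6

The orange square moved from (8, 7) to (4, 3), a distance of √(4² + 4²) ≈ 6.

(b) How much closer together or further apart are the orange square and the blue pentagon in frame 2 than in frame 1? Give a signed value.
+6

Distance in frame 1: 8. Distance in frame 2: 14.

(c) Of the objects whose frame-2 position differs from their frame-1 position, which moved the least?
the green square

(moved 2)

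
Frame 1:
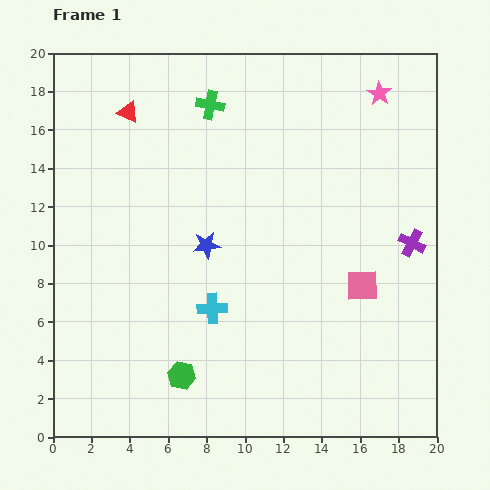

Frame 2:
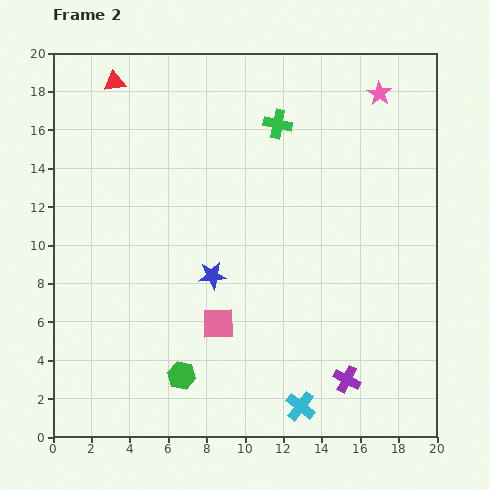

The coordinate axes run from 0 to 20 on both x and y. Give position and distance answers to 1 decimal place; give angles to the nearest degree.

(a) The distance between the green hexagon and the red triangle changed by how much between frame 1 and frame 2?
+1.7

Distance in frame 1: 14.0. Distance in frame 2: 15.7.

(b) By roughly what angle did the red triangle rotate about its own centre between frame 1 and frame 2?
34° counter-clockwise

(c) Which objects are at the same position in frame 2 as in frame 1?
the green hexagon, the pink star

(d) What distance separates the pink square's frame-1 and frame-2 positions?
7.8

The pink square moved from (16.1, 7.9) to (8.6, 5.9), a distance of √(7.5² + 2.0²) ≈ 7.8.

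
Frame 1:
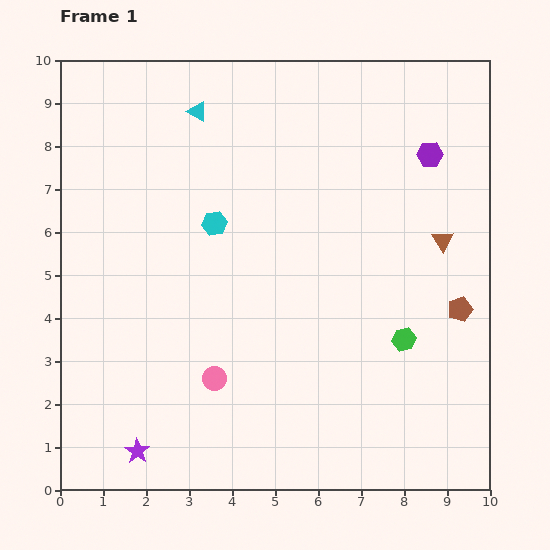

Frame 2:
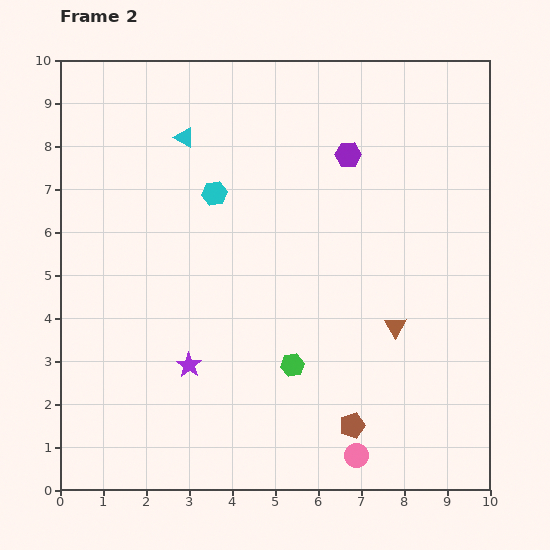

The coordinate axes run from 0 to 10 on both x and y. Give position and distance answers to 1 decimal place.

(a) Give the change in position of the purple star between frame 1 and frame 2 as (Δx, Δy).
(1.2, 2.0)

The purple star was at (1.8, 0.9) in frame 1 and (3.0, 2.9) in frame 2.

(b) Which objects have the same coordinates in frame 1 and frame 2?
none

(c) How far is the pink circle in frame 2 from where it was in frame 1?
3.8

The pink circle moved from (3.6, 2.6) to (6.9, 0.8), a distance of √(3.3² + 1.8²) ≈ 3.8.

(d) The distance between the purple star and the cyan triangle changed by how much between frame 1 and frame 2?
-2.7

Distance in frame 1: 8.0. Distance in frame 2: 5.3.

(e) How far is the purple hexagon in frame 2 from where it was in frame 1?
1.9

The purple hexagon moved from (8.6, 7.8) to (6.7, 7.8), a distance of √(1.9² + 0.0²) ≈ 1.9.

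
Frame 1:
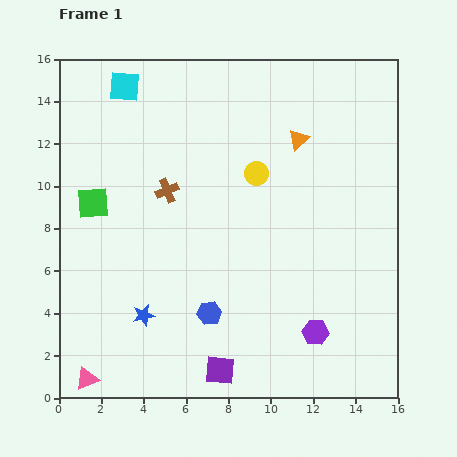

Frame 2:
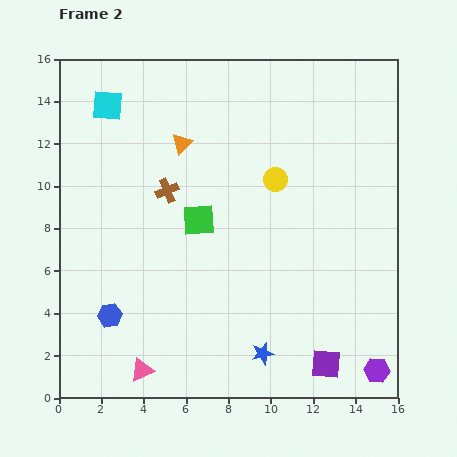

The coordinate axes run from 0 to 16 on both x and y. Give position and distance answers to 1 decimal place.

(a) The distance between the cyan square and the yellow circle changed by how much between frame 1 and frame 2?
+1.2

Distance in frame 1: 7.4. Distance in frame 2: 8.6.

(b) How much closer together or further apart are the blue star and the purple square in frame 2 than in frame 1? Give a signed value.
-1.4

Distance in frame 1: 4.4. Distance in frame 2: 3.0.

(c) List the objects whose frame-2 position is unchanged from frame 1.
the brown cross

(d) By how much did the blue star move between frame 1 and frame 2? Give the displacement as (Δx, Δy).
(5.6, -1.8)

The blue star was at (4.0, 3.9) in frame 1 and (9.6, 2.1) in frame 2.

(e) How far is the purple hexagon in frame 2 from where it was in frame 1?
3.4

The purple hexagon moved from (12.1, 3.1) to (15.0, 1.3), a distance of √(2.9² + 1.8²) ≈ 3.4.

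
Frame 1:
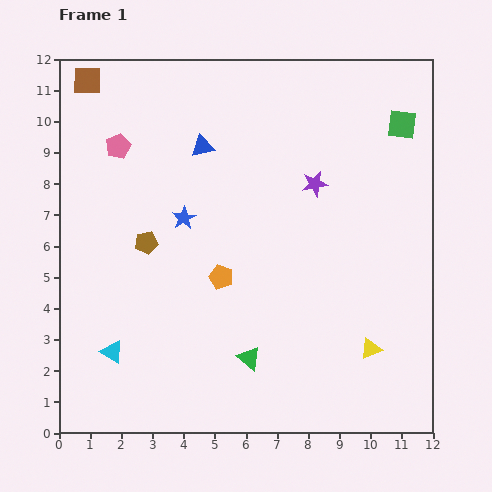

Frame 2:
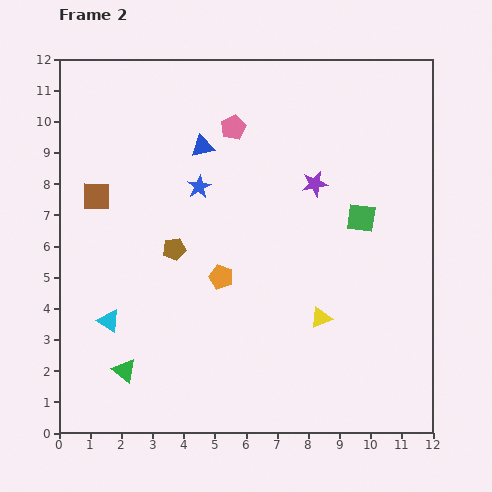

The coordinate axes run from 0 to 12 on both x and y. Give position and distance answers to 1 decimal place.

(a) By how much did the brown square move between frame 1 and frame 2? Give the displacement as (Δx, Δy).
(0.3, -3.7)

The brown square was at (0.9, 11.3) in frame 1 and (1.2, 7.6) in frame 2.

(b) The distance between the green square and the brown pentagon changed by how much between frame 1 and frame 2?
-2.9

Distance in frame 1: 9.0. Distance in frame 2: 6.1.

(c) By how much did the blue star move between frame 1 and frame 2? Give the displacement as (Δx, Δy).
(0.5, 1.0)

The blue star was at (4.0, 6.9) in frame 1 and (4.5, 7.9) in frame 2.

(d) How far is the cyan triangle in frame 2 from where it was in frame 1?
1.0

The cyan triangle moved from (1.7, 2.6) to (1.6, 3.6), a distance of √(0.1² + 1.0²) ≈ 1.0.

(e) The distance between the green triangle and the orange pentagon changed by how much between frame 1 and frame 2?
+1.5

Distance in frame 1: 2.8. Distance in frame 2: 4.3.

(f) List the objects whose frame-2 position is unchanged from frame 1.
the blue triangle, the purple star, the orange pentagon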